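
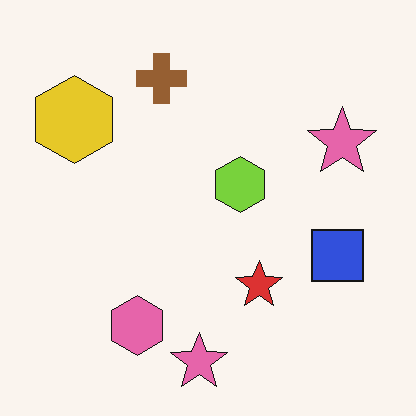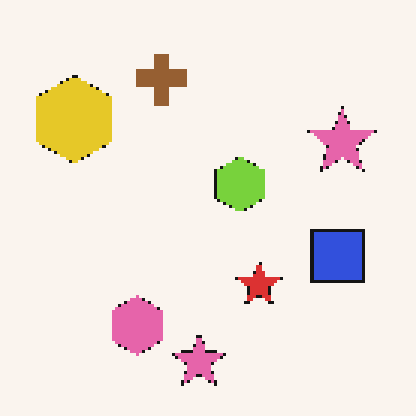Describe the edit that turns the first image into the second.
Mildly pixelated.

Shapes are reduced to large square blocks; fine edges and outlines are lost — a downscale-then-upscale (mosaic) effect.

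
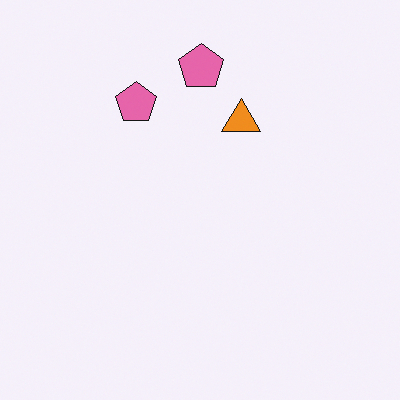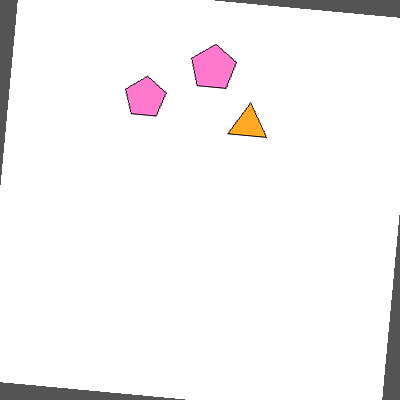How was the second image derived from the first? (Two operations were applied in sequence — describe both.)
The image was rotated clockwise by a small amount, then slightly brightened.

Every shape is tilted by the same angle and the image corners show triangular fill wedges — a whole-image rotation by a non-right angle. Every pixel — background and shapes alike — is uniformly brightened.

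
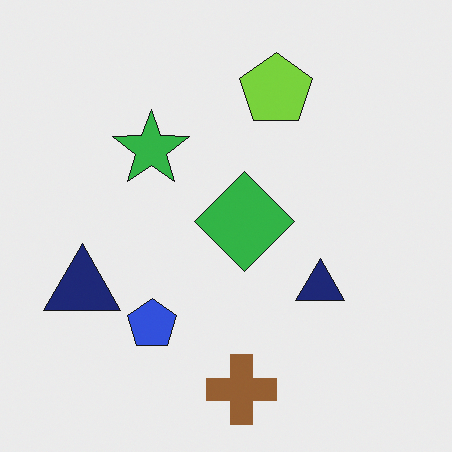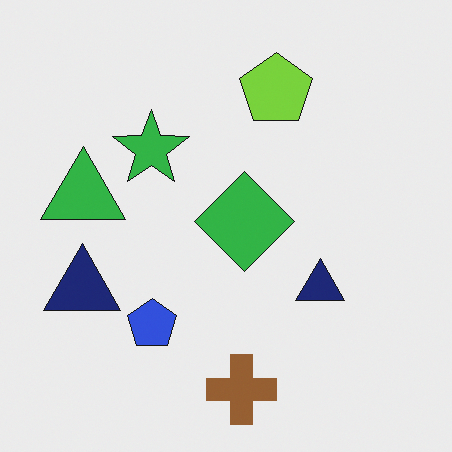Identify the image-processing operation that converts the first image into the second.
Overlaid with an additional green triangle.

A green triangle appears in the second image that is absent from the first.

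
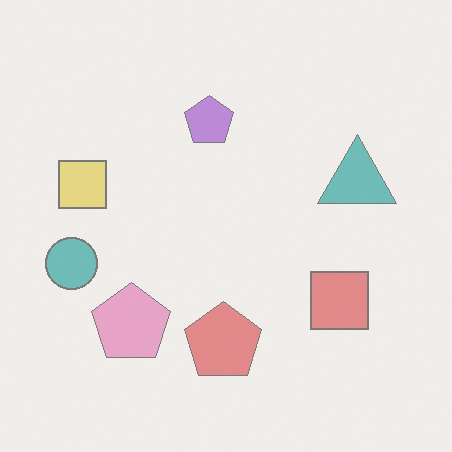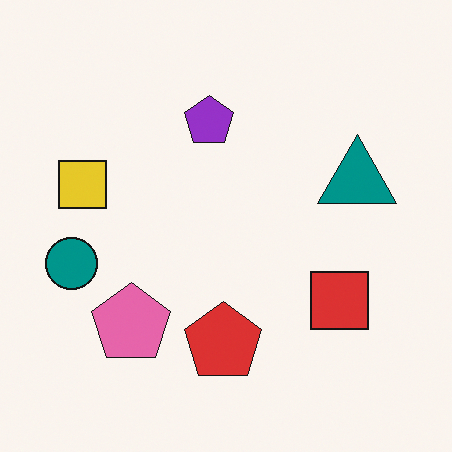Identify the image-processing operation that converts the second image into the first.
This is the original image given much lower contrast.

Tones are pushed toward mid-grey across the whole image — a global contrast change.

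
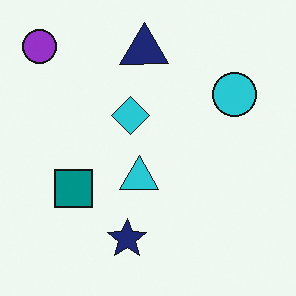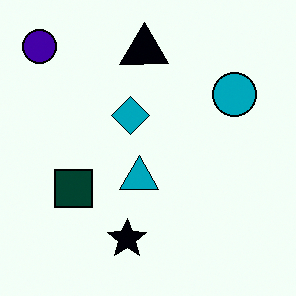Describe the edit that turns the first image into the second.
This is the original image boosted in contrast.

Tones are pushed away from mid-grey across the whole image — a global contrast change.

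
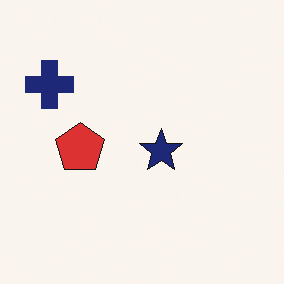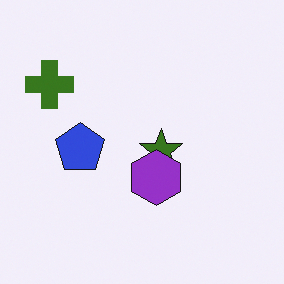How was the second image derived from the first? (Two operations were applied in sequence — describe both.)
It was hue-shifted through roughly half the color wheel, then overlaid with an additional purple hexagon.

Every shape's color has rotated by the same amount around the hue wheel — a uniform hue shift. A purple hexagon appears in the second image that is absent from the first.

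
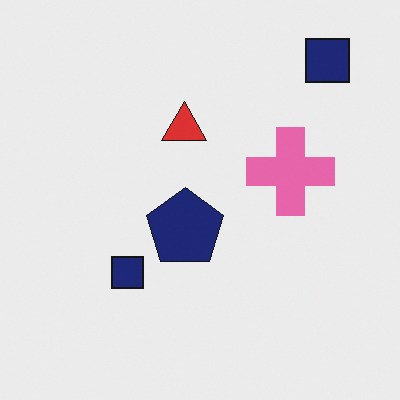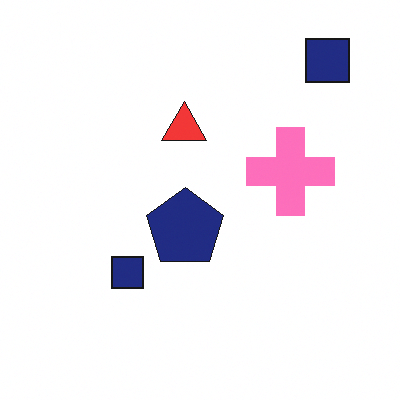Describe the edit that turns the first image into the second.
This is the original image slightly brightened.

Every pixel — background and shapes alike — is uniformly brightened.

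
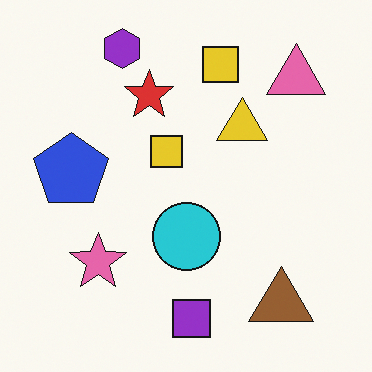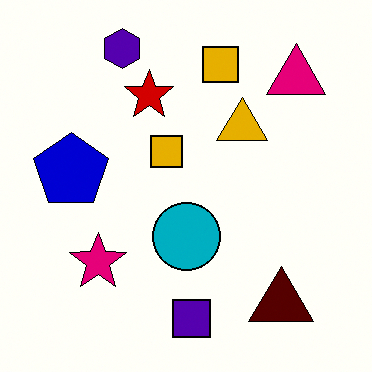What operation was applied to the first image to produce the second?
This is the original image given much higher contrast.

Tones are pushed away from mid-grey across the whole image — a global contrast change.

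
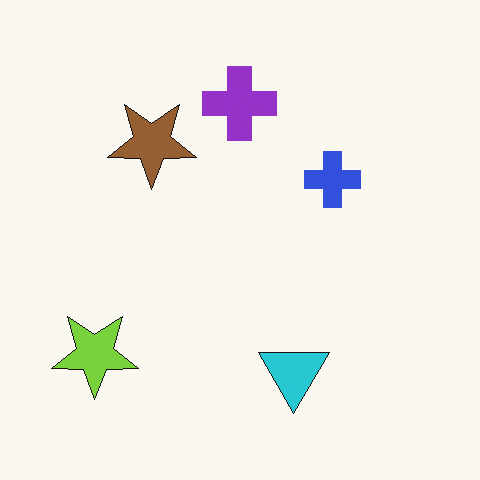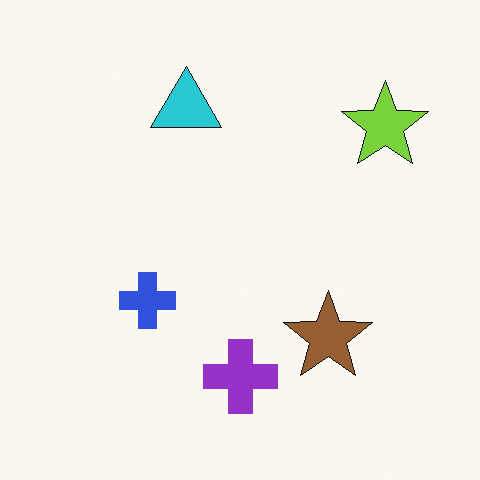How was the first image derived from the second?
This is the original image rotated 180°.

The lime star sits in the top-right of the second image and the bottom-left of the first — consistent with a whole-image 180° rotation.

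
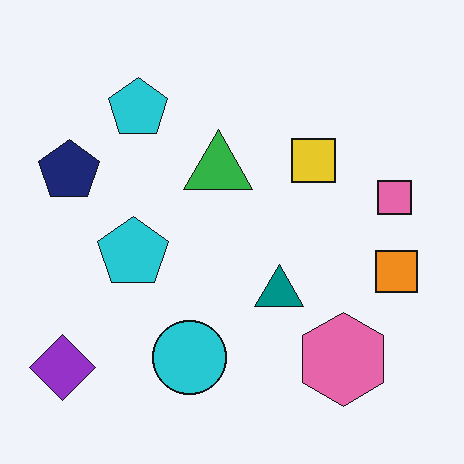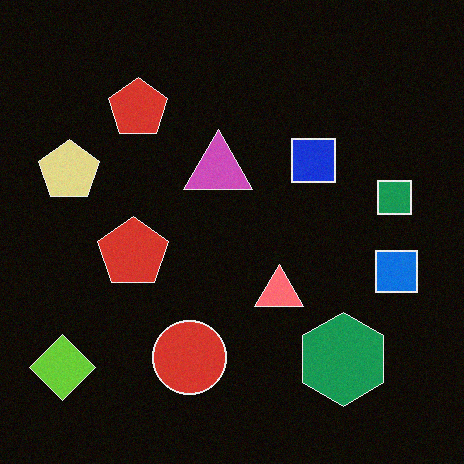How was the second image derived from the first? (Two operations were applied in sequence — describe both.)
The second image is the first color-inverted (negative), then degraded with a light layer of grain.

The light background has become dark and every shape's color is its complement — a photographic negative. Random speckle covers the whole image, including the flat background.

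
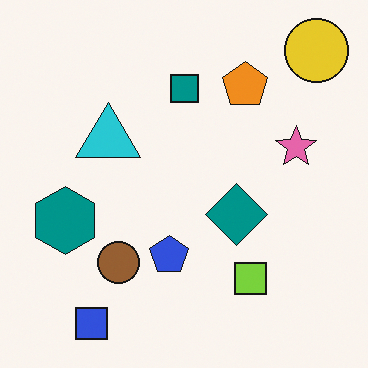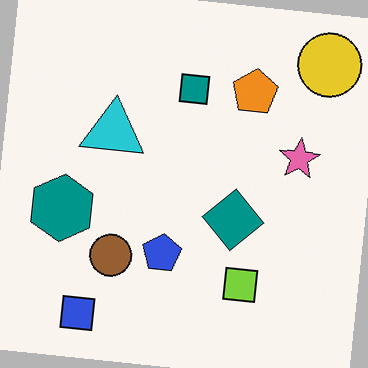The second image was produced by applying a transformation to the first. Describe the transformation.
It was rotated clockwise by a slight angle.

Every shape is tilted by the same angle and the image corners show triangular fill wedges — a whole-image rotation by a non-right angle.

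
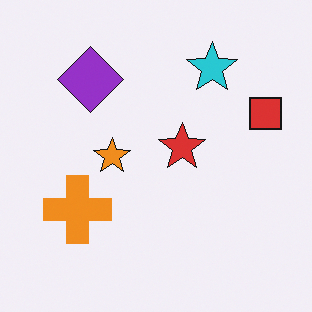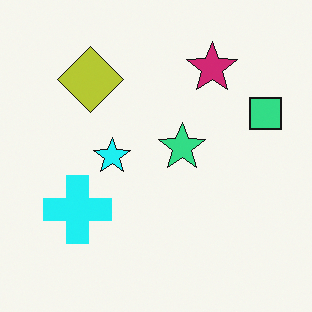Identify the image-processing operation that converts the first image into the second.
The transformation is: hue-shifted by a moderate amount.

Every shape's color has rotated by the same amount around the hue wheel — a uniform hue shift.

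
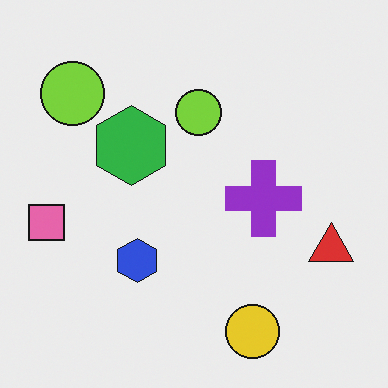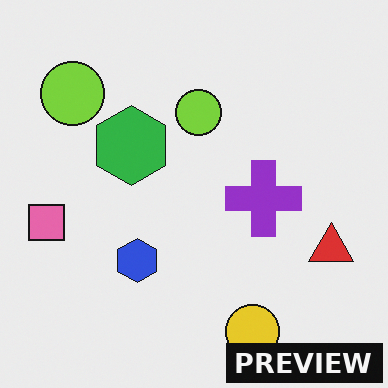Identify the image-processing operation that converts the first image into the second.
It was watermarked with the text "PREVIEW" in the lower-right corner.

A dark label reading "PREVIEW" appears in the lower-right corner.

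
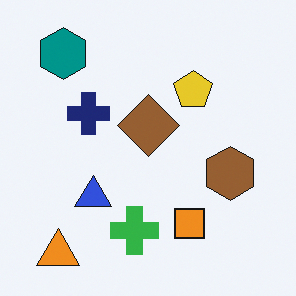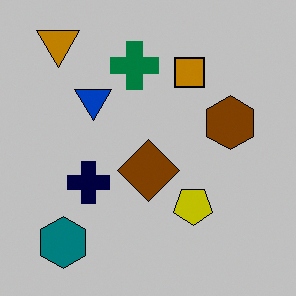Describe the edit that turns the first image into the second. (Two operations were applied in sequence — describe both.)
It was flipped vertically (top ↔ bottom), then aggressively posterized.

The orange triangle is in the bottom-left of the first image and the top-left of the second — shapes on opposite sides of the horizontal midline have swapped in a mirror flip. Each flat color has snapped to a coarser quantized level — most visibly, the near-white background has dropped to a flat grey.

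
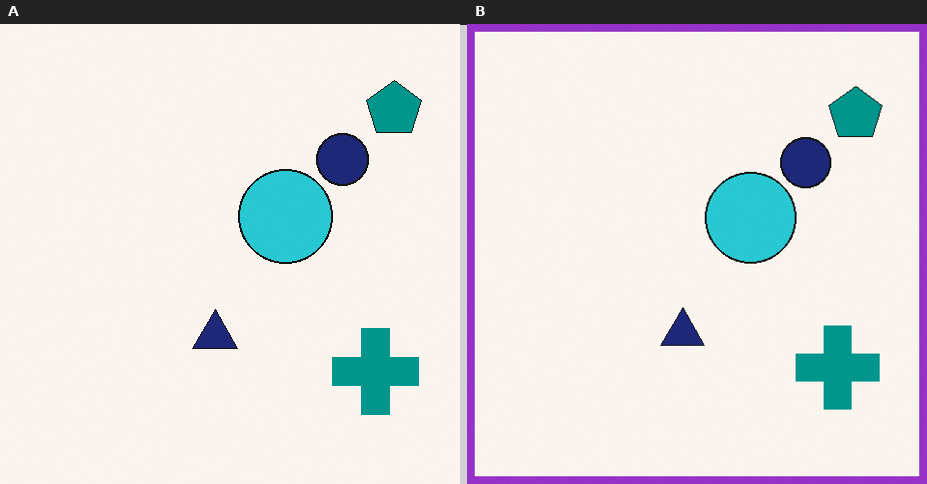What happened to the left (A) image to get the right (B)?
This is the original image framed with a purple border.

A solid purple frame runs around the edge of the right (B) image, with the content slightly shrunk inside it.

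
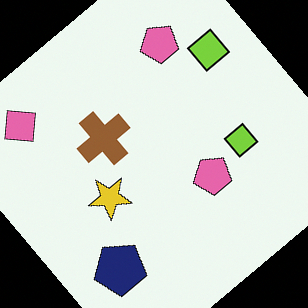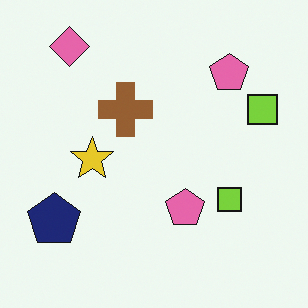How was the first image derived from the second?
This is the original image rotated counter-clockwise by a large amount — several tens of degrees.

Every shape is tilted by the same angle and the image corners show triangular fill wedges — a whole-image rotation by a non-right angle.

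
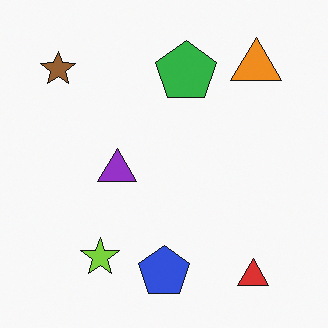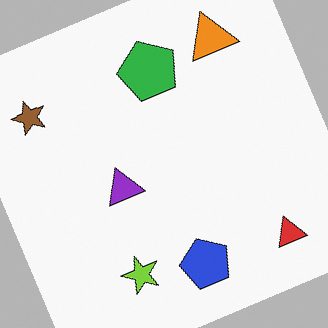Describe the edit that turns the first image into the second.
This is the original image rotated counter-clockwise by a moderate amount.

Every shape is tilted by the same angle and the image corners show triangular fill wedges — a whole-image rotation by a non-right angle.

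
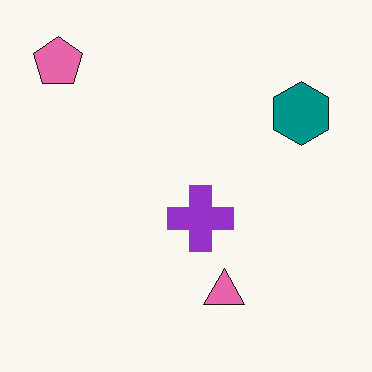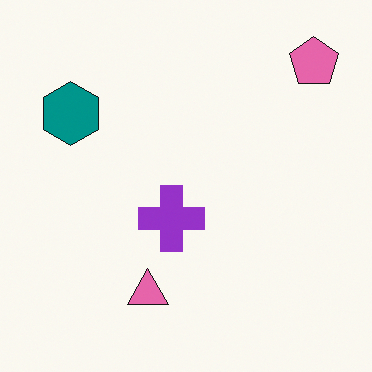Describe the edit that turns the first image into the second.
The transformation is: flipped horizontally (left ↔ right).

The pink pentagon is in the top-left of the first image and the top-right of the second — shapes on opposite sides of the vertical midline have swapped in a mirror flip.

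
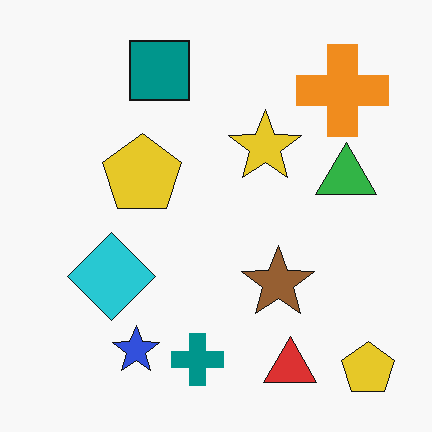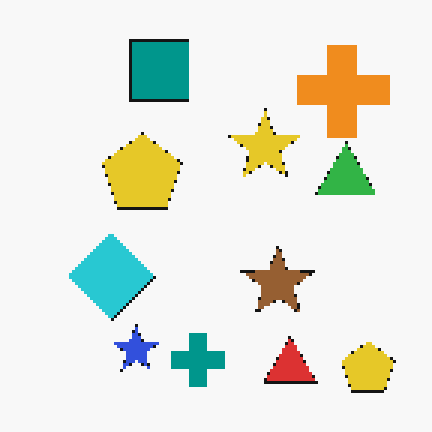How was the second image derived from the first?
The second image is the first lightly pixelated (a mild mosaic effect).

Shapes are reduced to large square blocks; fine edges and outlines are lost — a downscale-then-upscale (mosaic) effect.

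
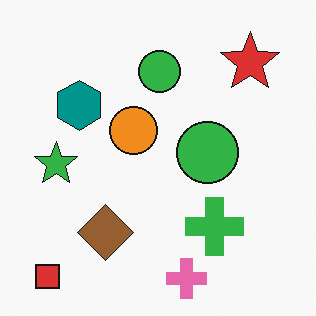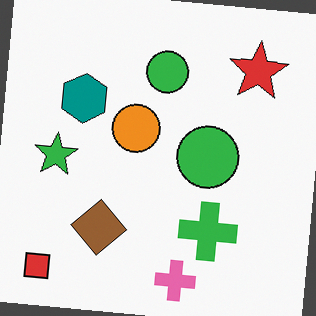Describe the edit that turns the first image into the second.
The transformation is: rotated clockwise by a slight angle.

Every shape is tilted by the same angle and the image corners show triangular fill wedges — a whole-image rotation by a non-right angle.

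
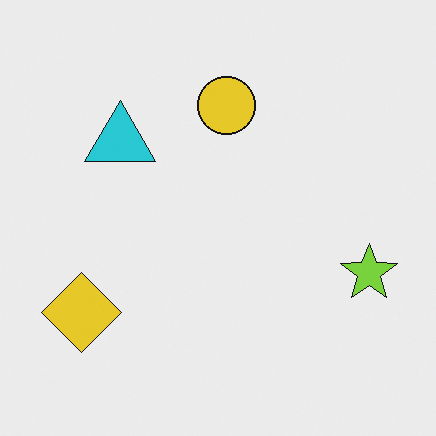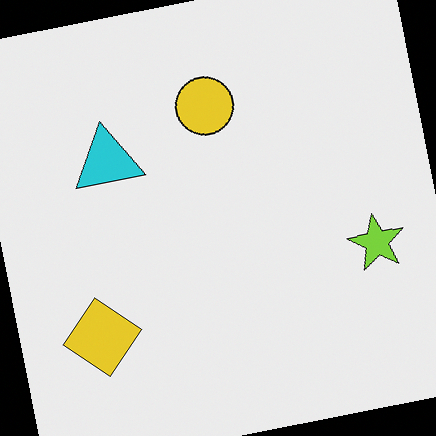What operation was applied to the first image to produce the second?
The second image is the first rotated counter-clockwise by a few degrees.

Every shape is tilted by the same angle and the image corners show triangular fill wedges — a whole-image rotation by a non-right angle.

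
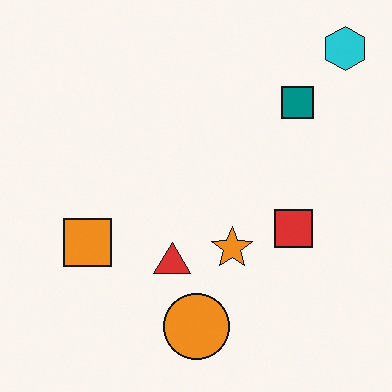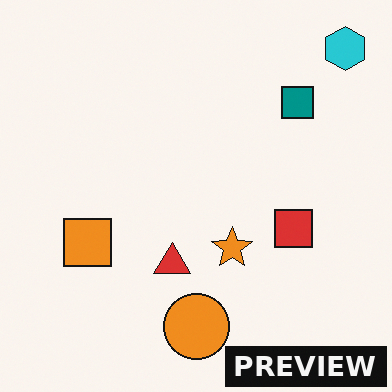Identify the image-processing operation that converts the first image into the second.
Watermarked with the text "PREVIEW" in the lower-right corner.

A dark label reading "PREVIEW" appears in the lower-right corner.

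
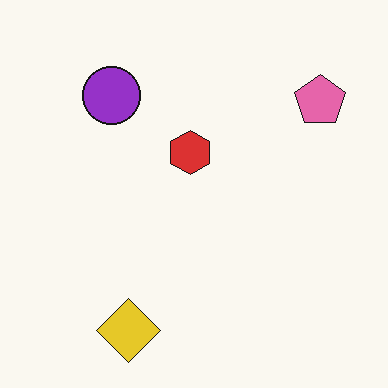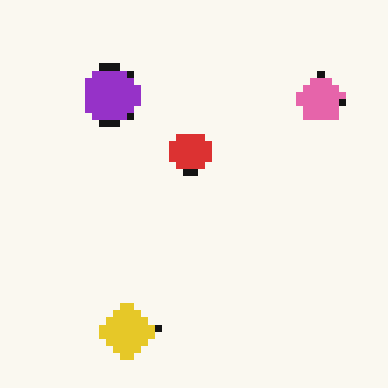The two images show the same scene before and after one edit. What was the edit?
It was moderately pixelated.

Shapes are reduced to large square blocks; fine edges and outlines are lost — a downscale-then-upscale (mosaic) effect.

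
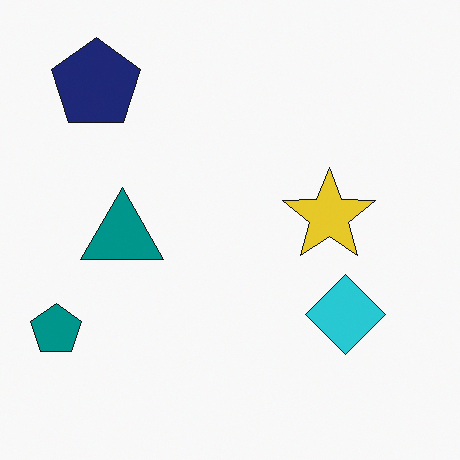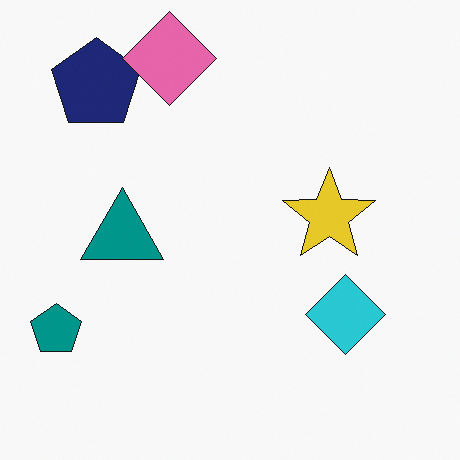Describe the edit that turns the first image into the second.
This is the original image overlaid with an additional pink diamond.

A pink diamond appears in the second image that is absent from the first.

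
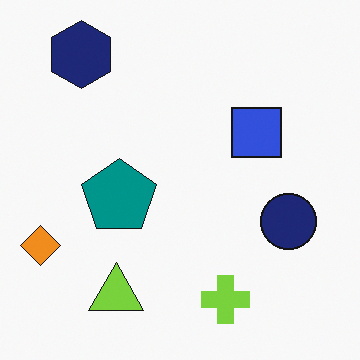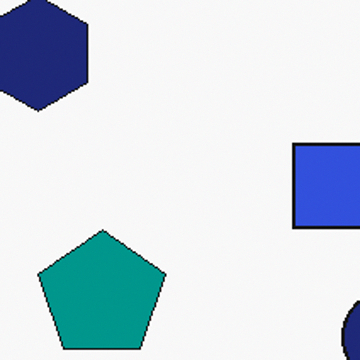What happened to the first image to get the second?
The transformation is: cropped to a noticeably smaller region and rescaled.

The visible shapes are larger and the field of view is narrower; shapes near the original edges may be partly or wholly outside the frame — a crop-and-rescale.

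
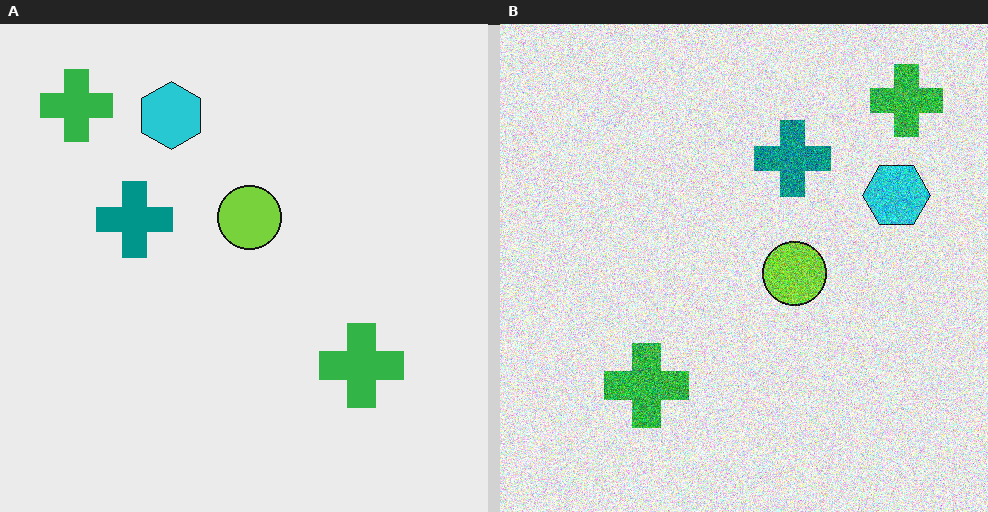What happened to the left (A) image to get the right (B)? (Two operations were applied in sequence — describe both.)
The transformation is: degraded with heavy additive noise, then rotated 90° clockwise.

Random speckle covers the whole image, including the flat background. The cyan hexagon sits in the top of the left (A) image and the right of the right (B) — consistent with a whole-image 90° clockwise rotation.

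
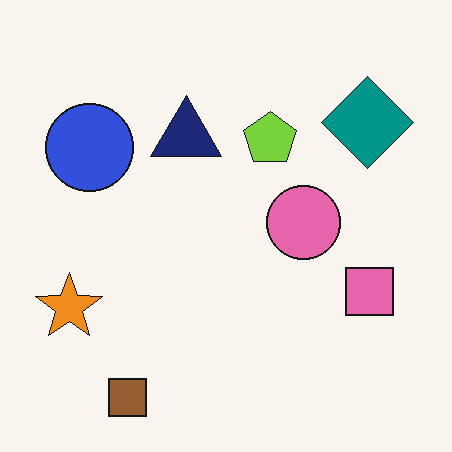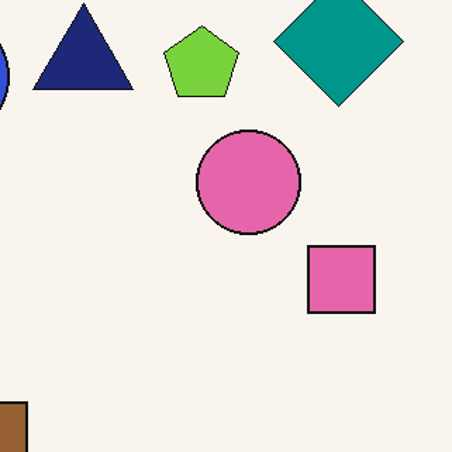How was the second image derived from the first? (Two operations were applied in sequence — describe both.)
The second image is the first cropped slightly and scaled back up, then JPEG-compressed with visible artifacts.

The visible shapes are larger and the field of view is narrower; shapes near the original edges may be partly or wholly outside the frame — a crop-and-rescale. Blocky 8×8 compression artifacts appear around shape edges and the flat background shows ringing — characteristic JPEG degradation.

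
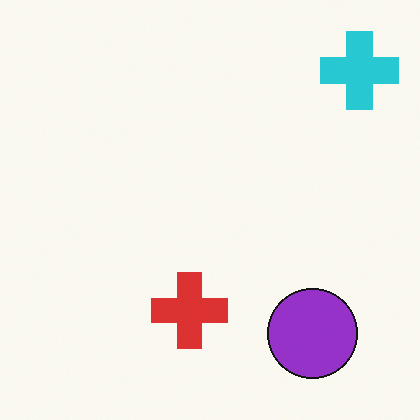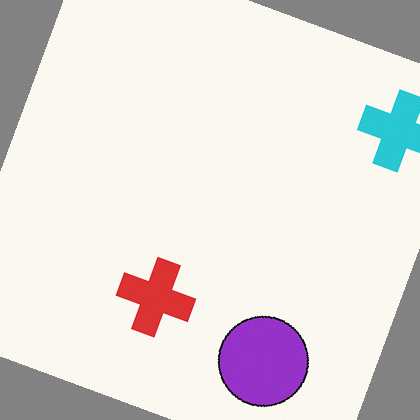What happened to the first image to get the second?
Rotated clockwise by a moderate amount.

Every shape is tilted by the same angle and the image corners show triangular fill wedges — a whole-image rotation by a non-right angle.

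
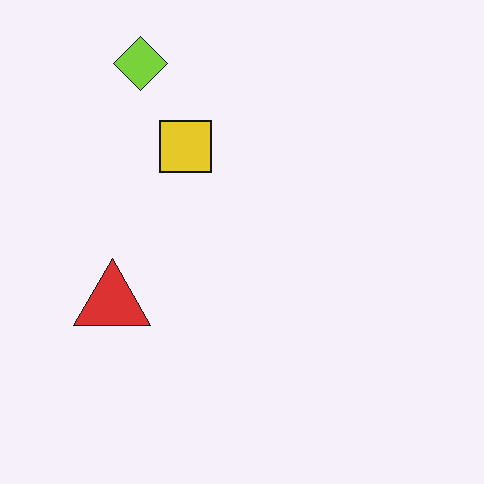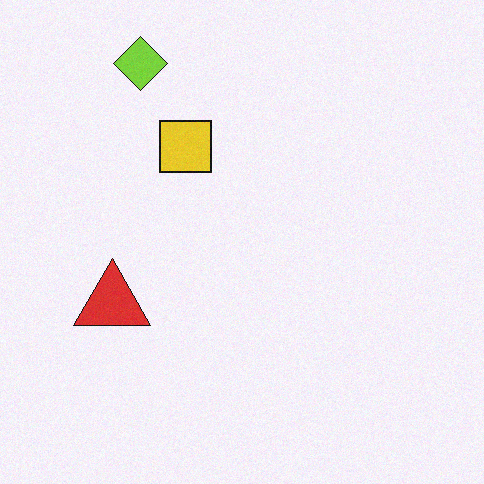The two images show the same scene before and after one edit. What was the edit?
This is the original image degraded with a light layer of grain.

Random speckle covers the whole image, including the flat background.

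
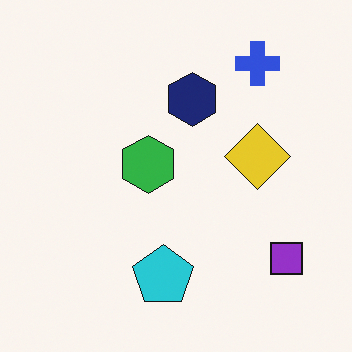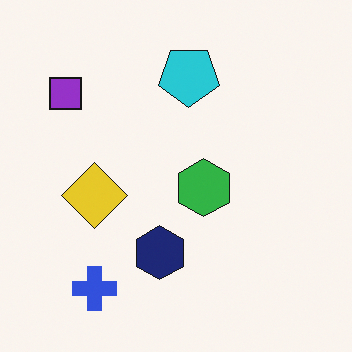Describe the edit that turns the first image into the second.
The second image is the first rotated 180°.

The blue cross sits in the top-right of the first image and the bottom-left of the second — consistent with a whole-image 180° rotation.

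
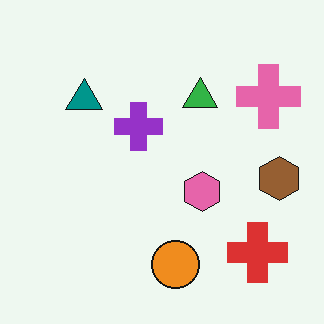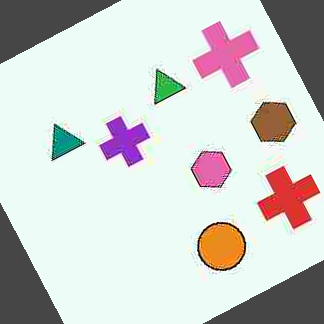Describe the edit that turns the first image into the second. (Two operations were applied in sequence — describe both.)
The second image is the first heavily JPEG-compressed with obvious blocking artifacts, then rotated counter-clockwise by a clearly visible amount.

Blocky 8×8 compression artifacts appear around shape edges and the flat background shows ringing — characteristic JPEG degradation. Every shape is tilted by the same angle and the image corners show triangular fill wedges — a whole-image rotation by a non-right angle.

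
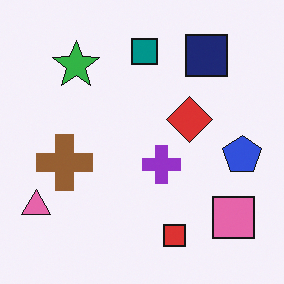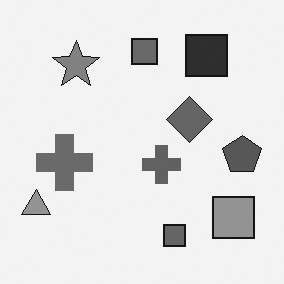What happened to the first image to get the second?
This is the original image converted to grayscale.

All color is removed — every shape is now a shade of grey.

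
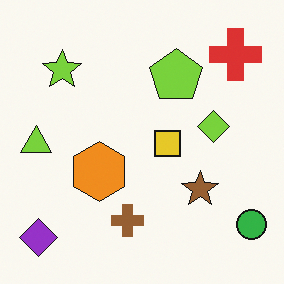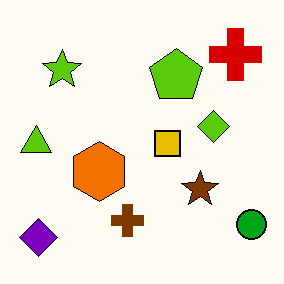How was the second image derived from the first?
This is the original image given slightly increased contrast.

Tones are pushed away from mid-grey across the whole image — a global contrast change.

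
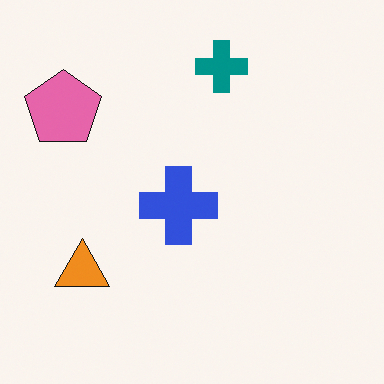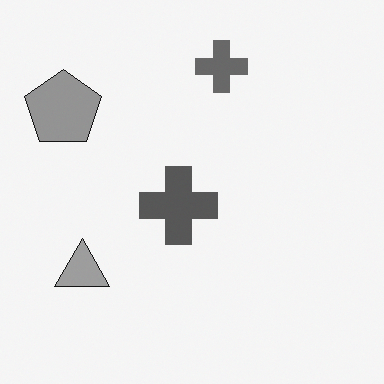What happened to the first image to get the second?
Converted to grayscale.

All color is removed — every shape is now a shade of grey.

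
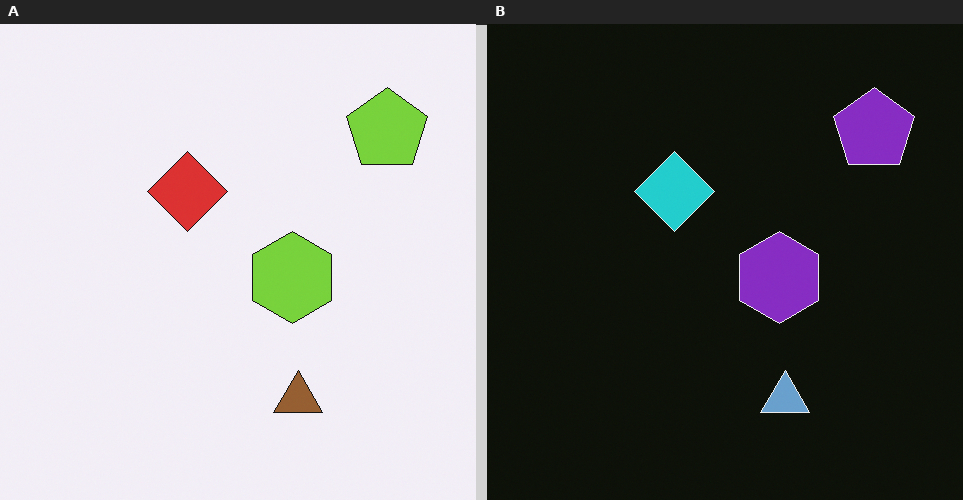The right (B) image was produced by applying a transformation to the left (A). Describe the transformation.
The image was color-inverted (negative).

The light background has become dark and every shape's color is its complement — a photographic negative.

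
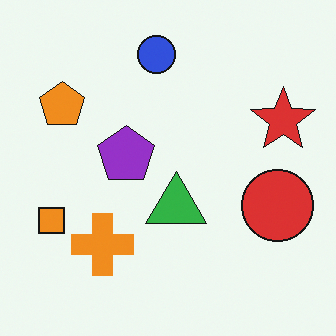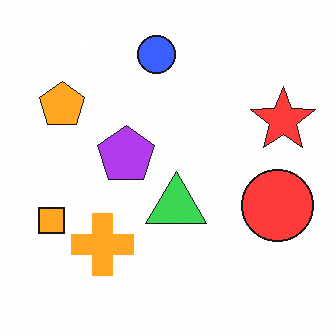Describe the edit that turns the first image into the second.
The second image is the first slightly brightened.

Every pixel — background and shapes alike — is uniformly brightened.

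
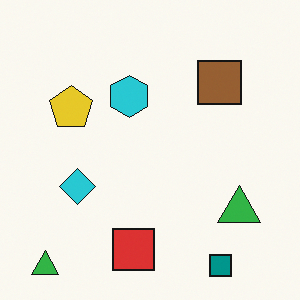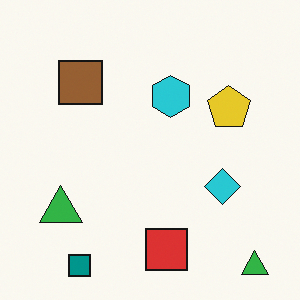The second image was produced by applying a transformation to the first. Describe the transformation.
The transformation is: flipped horizontally (left ↔ right).

The yellow pentagon is in the left of the first image and the right of the second — shapes on opposite sides of the vertical midline have swapped in a mirror flip.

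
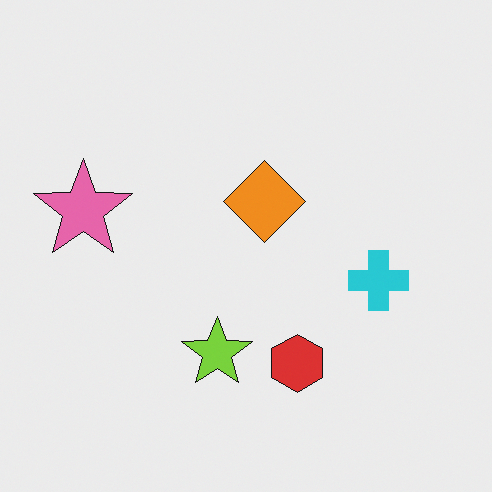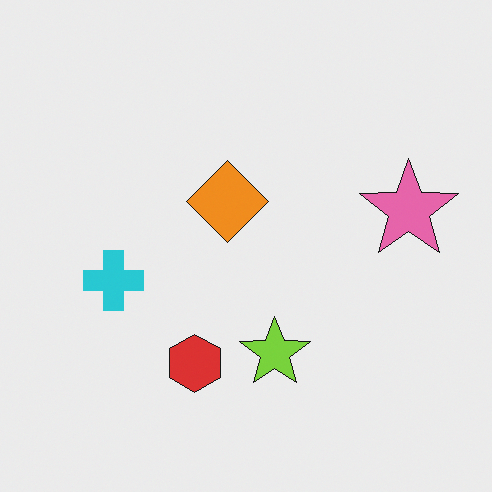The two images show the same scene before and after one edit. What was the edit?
The transformation is: flipped horizontally (left ↔ right).

The pink star is in the left of the first image and the right of the second — shapes on opposite sides of the vertical midline have swapped in a mirror flip.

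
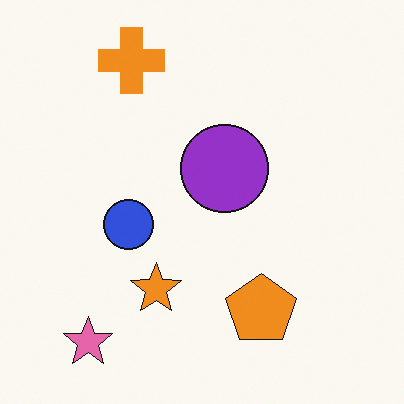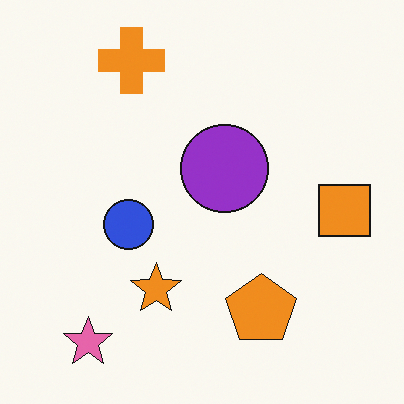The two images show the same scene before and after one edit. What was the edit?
The image was overlaid with an additional orange square.

An orange square appears in the second image that is absent from the first.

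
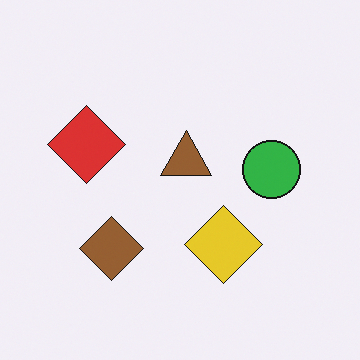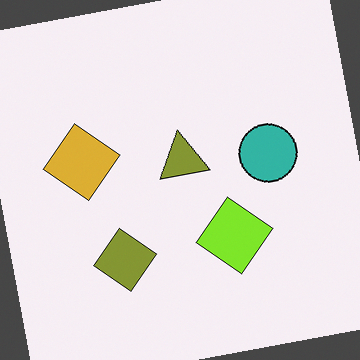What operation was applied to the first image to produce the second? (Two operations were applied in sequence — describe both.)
This is the original image hue-shifted by a small amount, then rotated counter-clockwise by a small amount.

Every shape's color has rotated by the same amount around the hue wheel — a uniform hue shift. Every shape is tilted by the same angle and the image corners show triangular fill wedges — a whole-image rotation by a non-right angle.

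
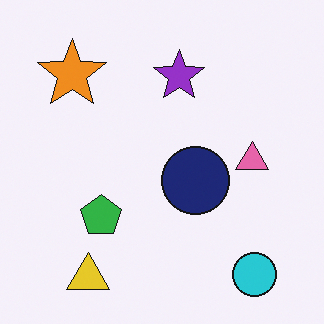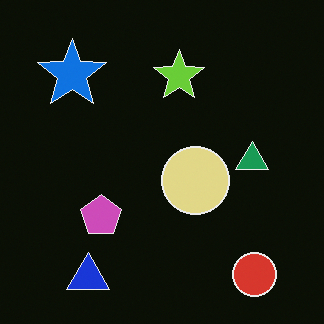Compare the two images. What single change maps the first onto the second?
The image was color-inverted (negative).

The light background has become dark and every shape's color is its complement — a photographic negative.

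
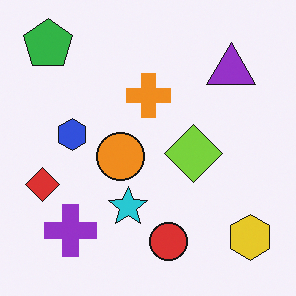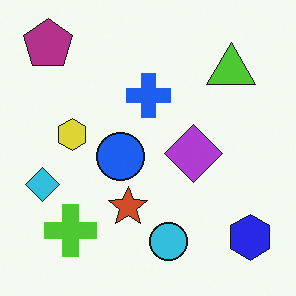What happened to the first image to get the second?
Hue-shifted by a large amount.

Every shape's color has rotated by the same amount around the hue wheel — a uniform hue shift.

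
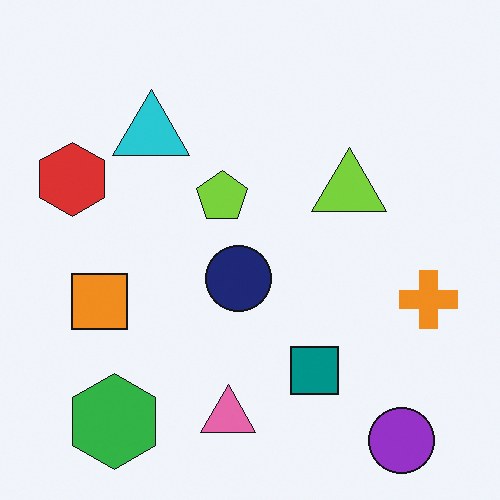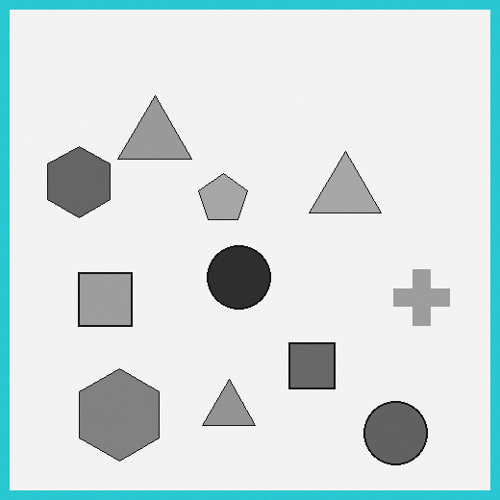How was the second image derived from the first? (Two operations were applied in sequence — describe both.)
This is the original image converted to grayscale, then framed with a cyan border.

All color is removed — every shape is now a shade of grey. A solid cyan frame runs around the edge of the second image, with the content slightly shrunk inside it.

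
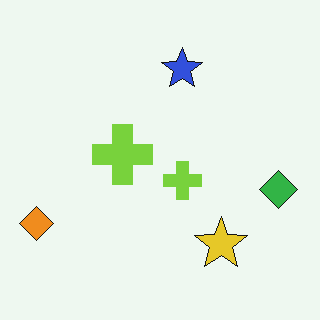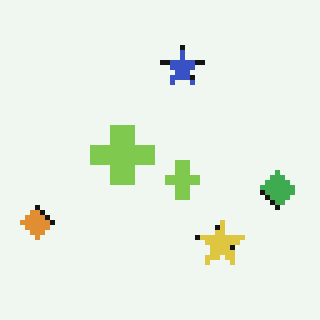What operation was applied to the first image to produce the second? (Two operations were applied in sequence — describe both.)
This is the original image slightly desaturated, then mildly pixelated.

All colors are more muted and greyish — a global saturation change. Shapes are reduced to large square blocks; fine edges and outlines are lost — a downscale-then-upscale (mosaic) effect.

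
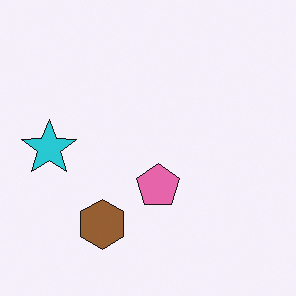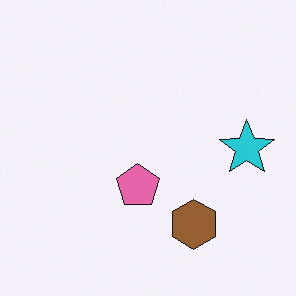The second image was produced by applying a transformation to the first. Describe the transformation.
The transformation is: flipped horizontally (left ↔ right).

The cyan star is in the left of the first image and the right of the second — shapes on opposite sides of the vertical midline have swapped in a mirror flip.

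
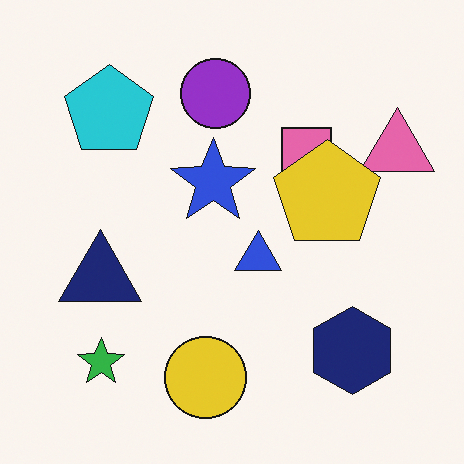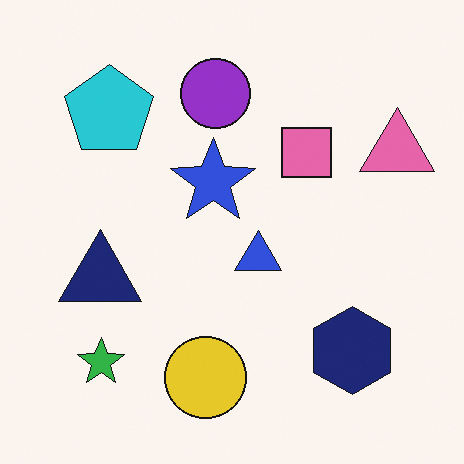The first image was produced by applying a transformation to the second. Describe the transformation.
The transformation is: overlaid with an additional yellow pentagon.

A yellow pentagon appears in the first image that is absent from the second.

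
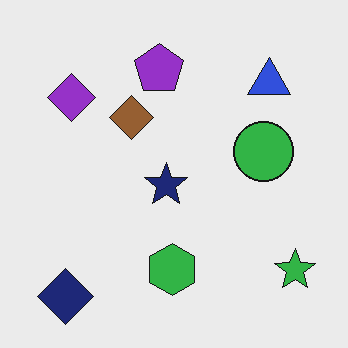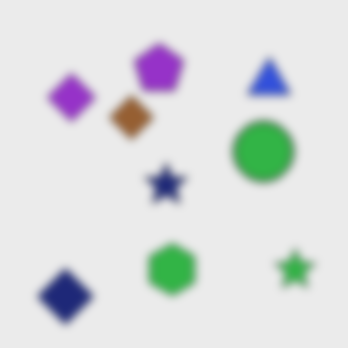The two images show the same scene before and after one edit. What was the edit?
The second image is the first noticeably gaussian-blurred.

Shape edges and outlines are uniformly softened across the whole image.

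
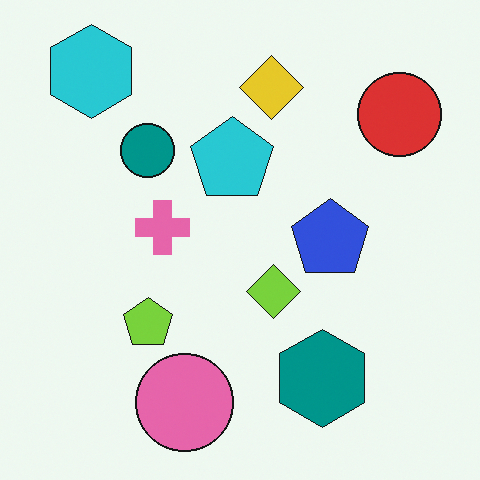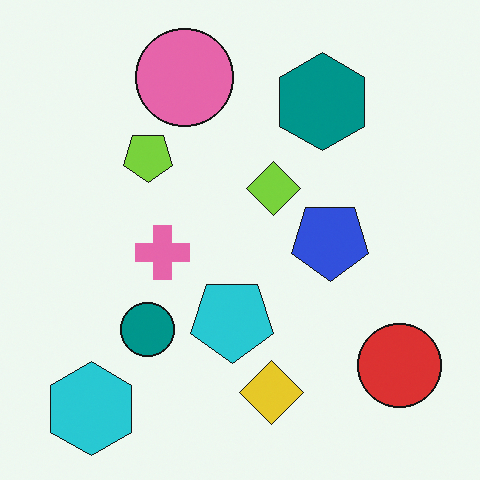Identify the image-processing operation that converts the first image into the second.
This is the original image flipped vertically (top ↔ bottom).

The cyan hexagon is in the top-left of the first image and the bottom-left of the second — shapes on opposite sides of the horizontal midline have swapped in a mirror flip.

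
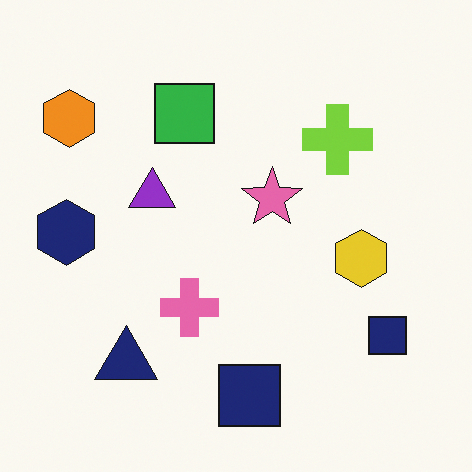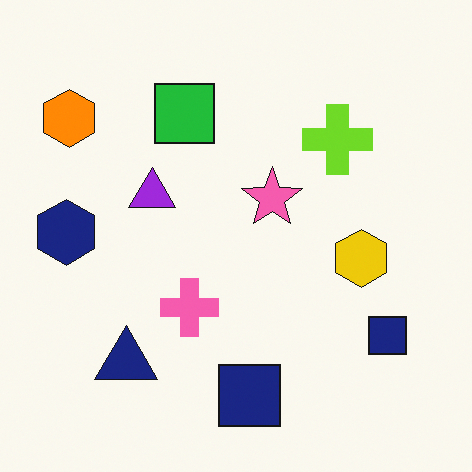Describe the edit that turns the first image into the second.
This is the original image slightly oversaturated.

All colors are more vivid — a global saturation change.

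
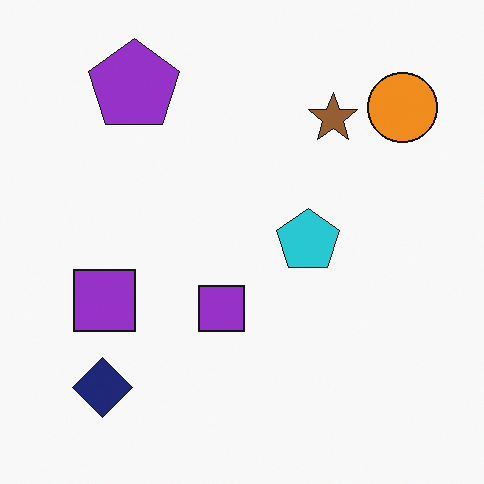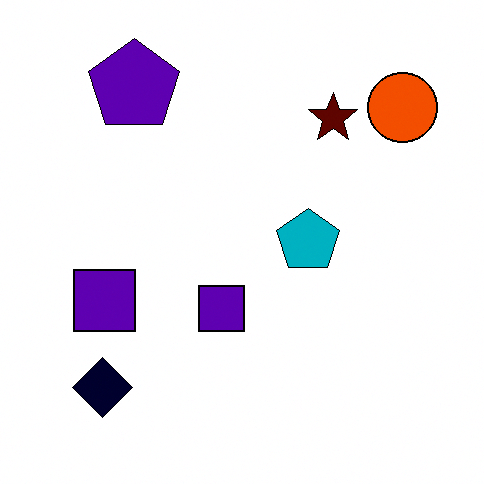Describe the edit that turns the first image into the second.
The transformation is: given much higher contrast.

Tones are pushed away from mid-grey across the whole image — a global contrast change.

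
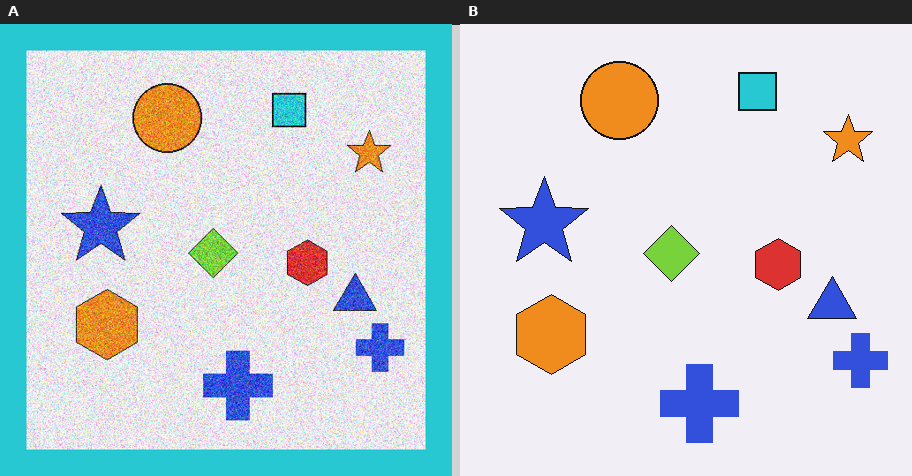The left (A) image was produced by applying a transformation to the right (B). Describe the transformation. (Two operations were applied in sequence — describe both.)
The left (A) image is the right (B) degraded with a thick layer of grain, then framed with a cyan border.

Random speckle covers the whole image, including the flat background. A solid cyan frame runs around the edge of the left (A) image, with the content slightly shrunk inside it.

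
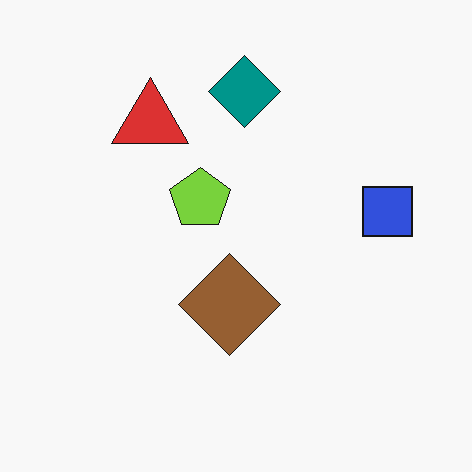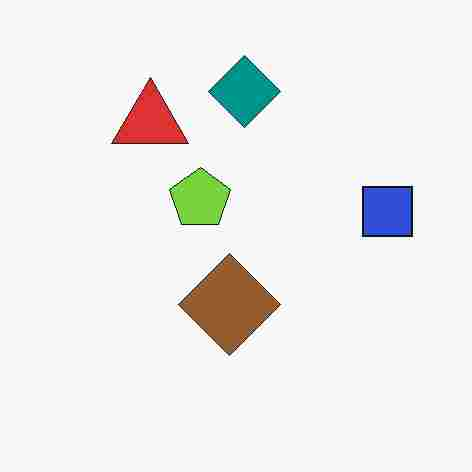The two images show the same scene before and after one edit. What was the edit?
This is the original image degraded with heavy JPEG compression.

Blocky 8×8 compression artifacts appear around shape edges and the flat background shows ringing — characteristic JPEG degradation.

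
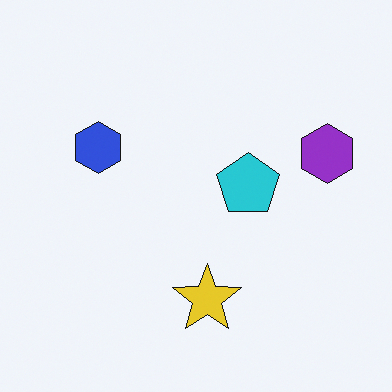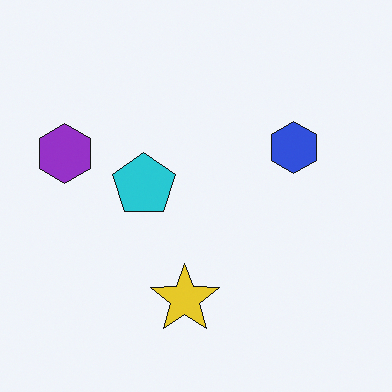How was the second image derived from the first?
Flipped horizontally (left ↔ right).

The purple hexagon is in the right of the first image and the left of the second — shapes on opposite sides of the vertical midline have swapped in a mirror flip.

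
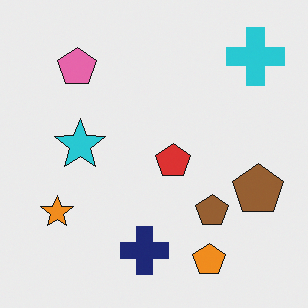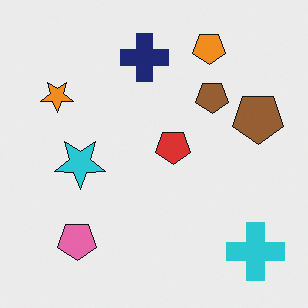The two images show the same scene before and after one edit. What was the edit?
It was flipped vertically (top ↔ bottom).

The orange pentagon is in the bottom-right of the first image and the top-right of the second — shapes on opposite sides of the horizontal midline have swapped in a mirror flip.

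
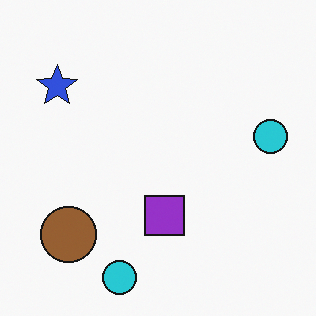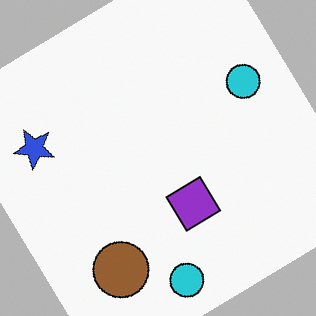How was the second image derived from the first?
Rotated counter-clockwise by a large amount — several tens of degrees.

Every shape is tilted by the same angle and the image corners show triangular fill wedges — a whole-image rotation by a non-right angle.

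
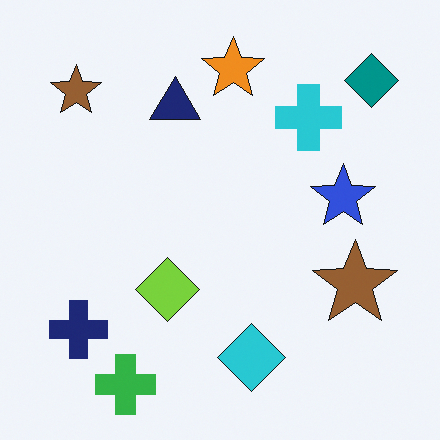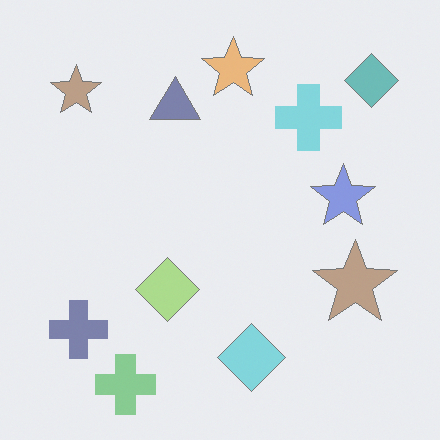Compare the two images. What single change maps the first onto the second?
It was washed out (contrast reduced).

Tones are pushed toward mid-grey across the whole image — a global contrast change.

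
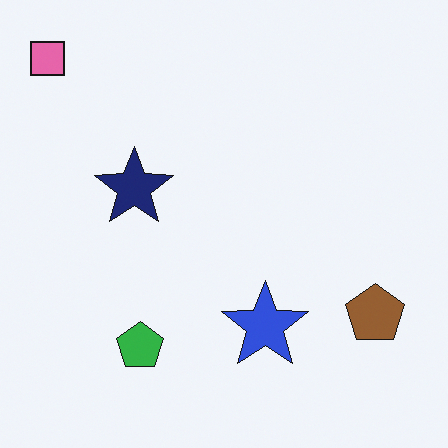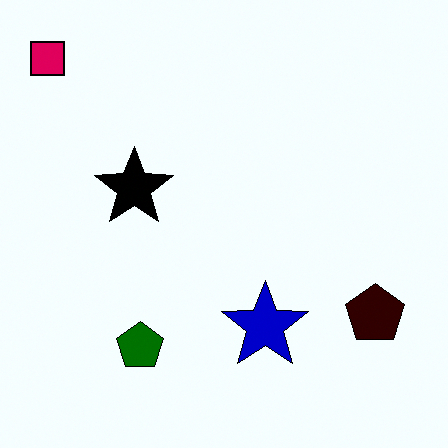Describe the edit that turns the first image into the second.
This is the original image boosted in contrast.

Tones are pushed away from mid-grey across the whole image — a global contrast change.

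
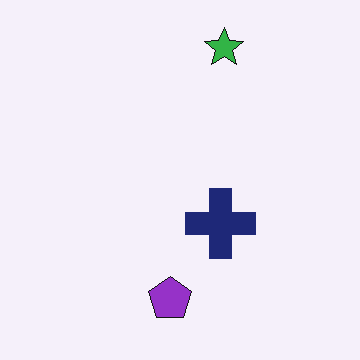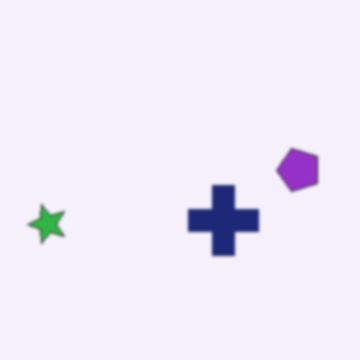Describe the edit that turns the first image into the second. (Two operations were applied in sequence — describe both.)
The second image is the first slightly softened, then transposed (reflected across the top-left ↔ bottom-right diagonal).

Shape edges and outlines are uniformly softened across the whole image. Shapes have swapped their row and column positions — what was in the top-right is now in the bottom-left — a diagonal reflection.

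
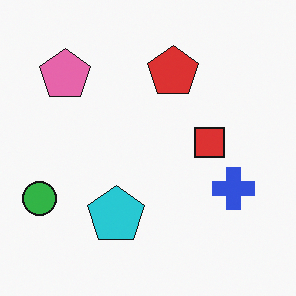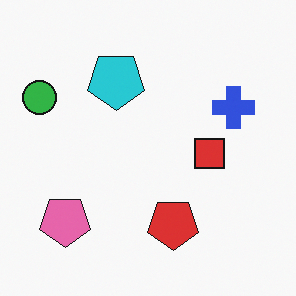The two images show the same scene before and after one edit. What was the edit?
This is the original image flipped vertically (top ↔ bottom).

The red pentagon is in the top of the first image and the bottom of the second — shapes on opposite sides of the horizontal midline have swapped in a mirror flip.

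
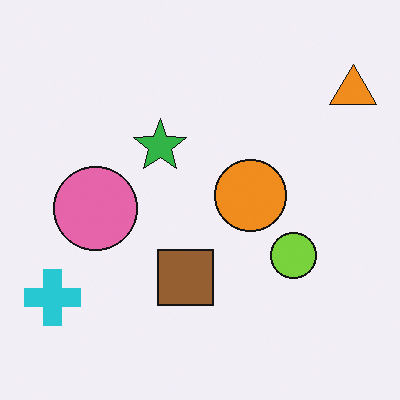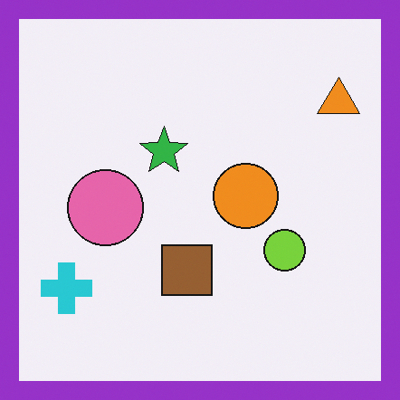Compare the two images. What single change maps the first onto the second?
Framed with a purple border.

A solid purple frame runs around the edge of the second image, with the content slightly shrunk inside it.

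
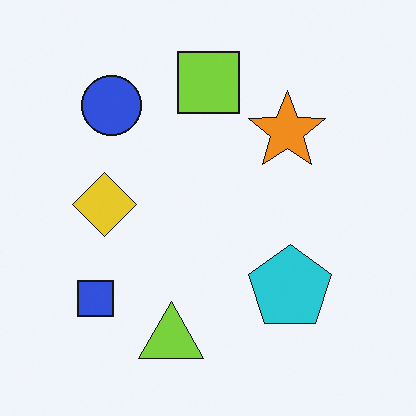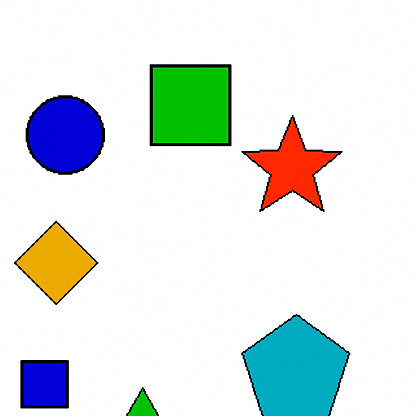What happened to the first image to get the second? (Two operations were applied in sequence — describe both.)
The second image is the first cropped slightly and scaled back up, then boosted in contrast.

The visible shapes are larger and the field of view is narrower; shapes near the original edges may be partly or wholly outside the frame — a crop-and-rescale. Tones are pushed away from mid-grey across the whole image — a global contrast change.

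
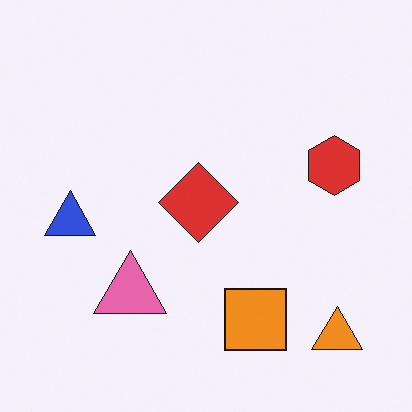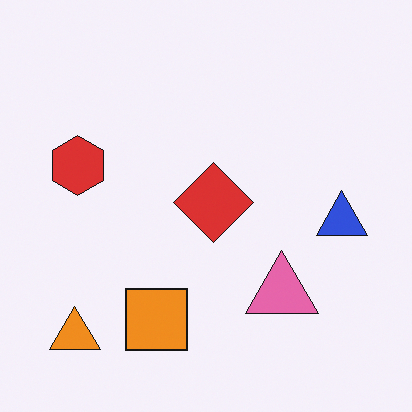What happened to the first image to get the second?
The second image is the first flipped horizontally (left ↔ right).

The blue triangle is in the left of the first image and the right of the second — shapes on opposite sides of the vertical midline have swapped in a mirror flip.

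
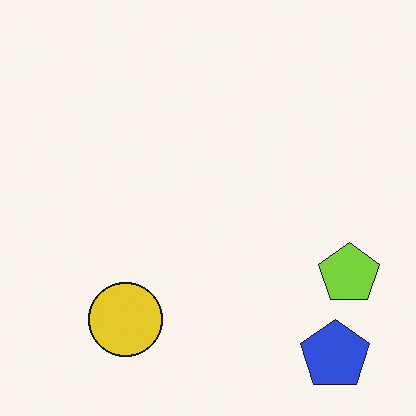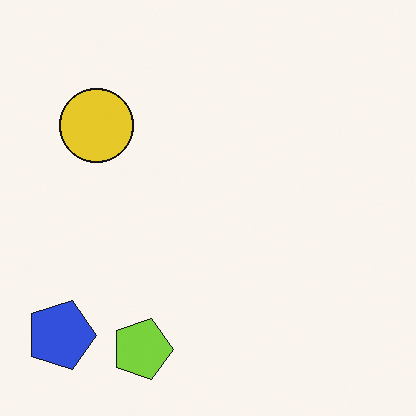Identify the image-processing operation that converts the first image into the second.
The image was rotated 90° clockwise.

The blue pentagon sits in the bottom-right of the first image and the bottom-left of the second — consistent with a whole-image 90° clockwise rotation.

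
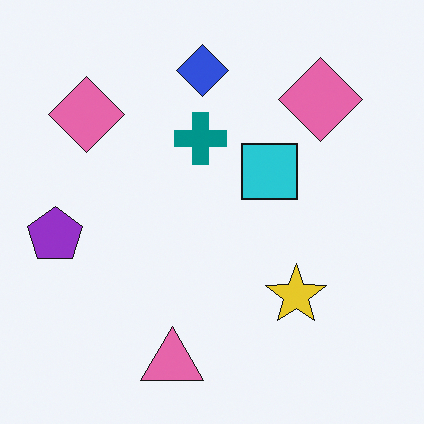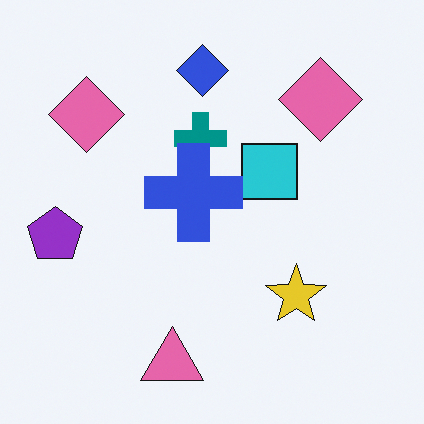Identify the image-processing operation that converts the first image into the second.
The image was overlaid with an additional blue cross.

A blue cross appears in the second image that is absent from the first.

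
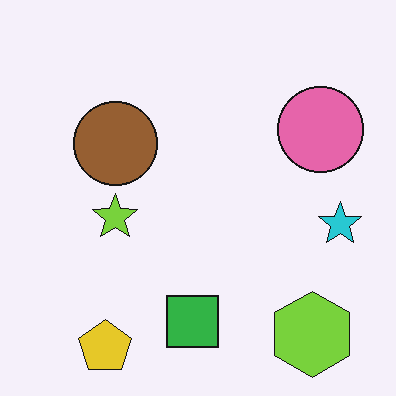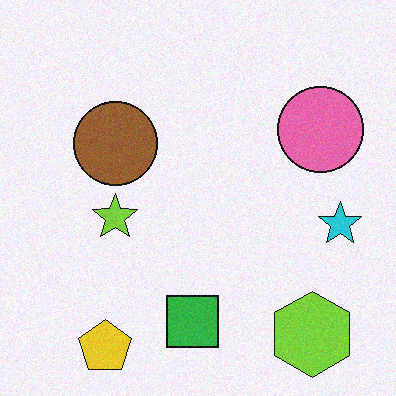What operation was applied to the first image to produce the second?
Degraded with subtle gaussian noise.

Random speckle covers the whole image, including the flat background.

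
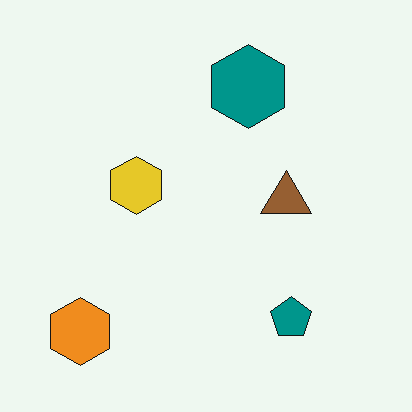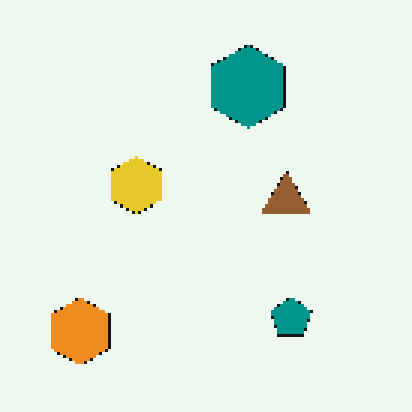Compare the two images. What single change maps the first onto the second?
The image was lightly pixelated (a mild mosaic effect).

Shapes are reduced to large square blocks; fine edges and outlines are lost — a downscale-then-upscale (mosaic) effect.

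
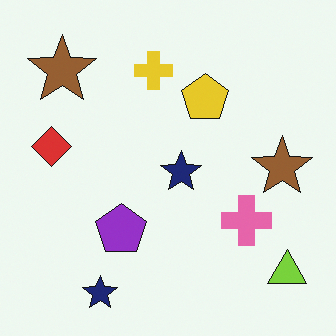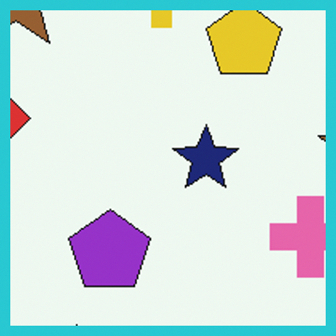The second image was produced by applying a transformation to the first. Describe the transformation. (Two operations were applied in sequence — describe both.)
The image was cropped tightly and scaled back up, then framed with a cyan border.

The visible shapes are larger and the field of view is narrower; shapes near the original edges may be partly or wholly outside the frame — a crop-and-rescale. A solid cyan frame runs around the edge of the second image, with the content slightly shrunk inside it.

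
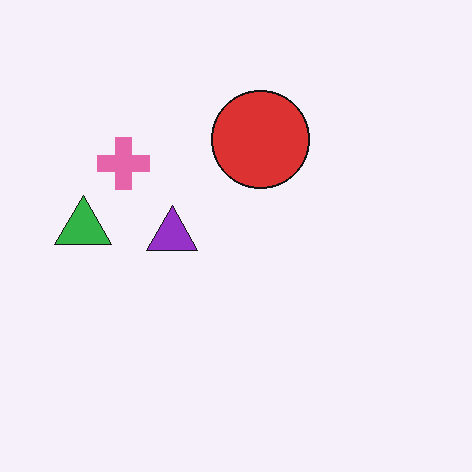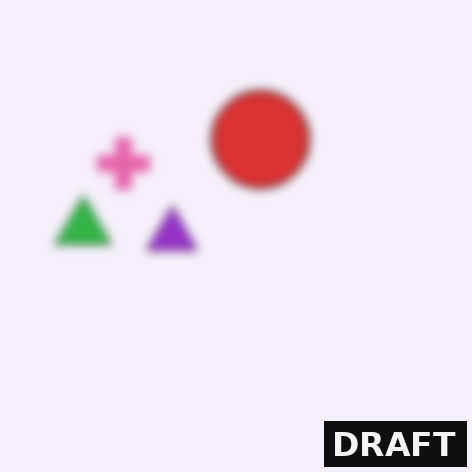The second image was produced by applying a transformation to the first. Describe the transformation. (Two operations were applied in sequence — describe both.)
The second image is the first noticeably gaussian-blurred, then watermarked with the text "DRAFT" in the lower-right corner.

Shape edges and outlines are uniformly softened across the whole image. A dark label reading "DRAFT" appears in the lower-right corner.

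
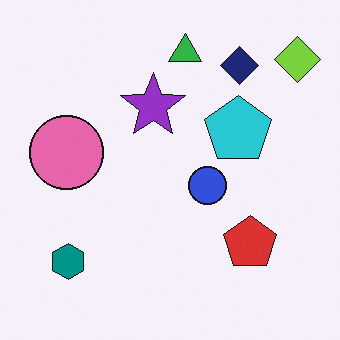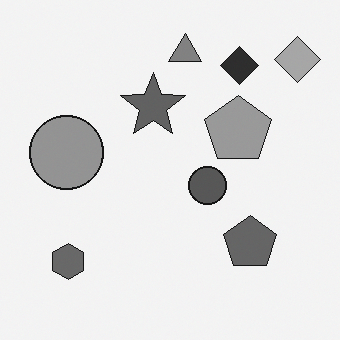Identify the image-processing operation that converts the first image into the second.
It was converted to grayscale.

All color is removed — every shape is now a shade of grey.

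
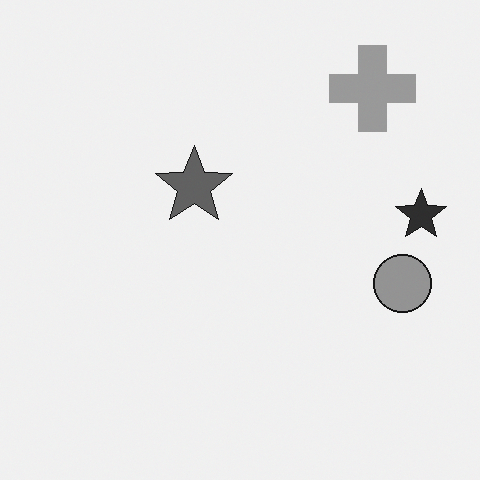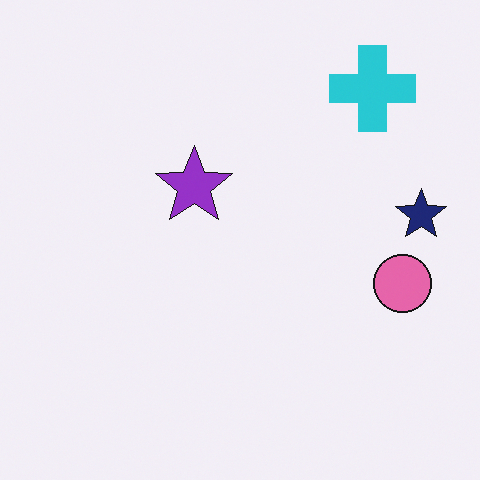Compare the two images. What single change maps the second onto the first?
The first image is the second converted to grayscale.

All color is removed — every shape is now a shade of grey.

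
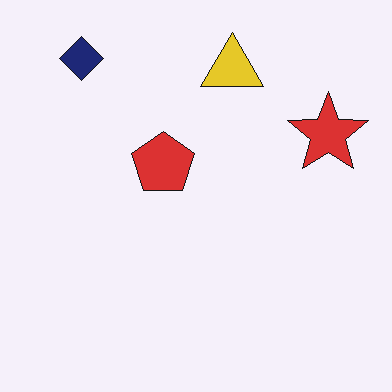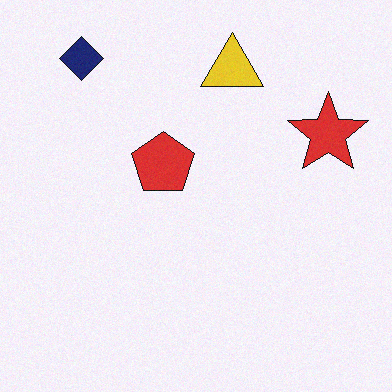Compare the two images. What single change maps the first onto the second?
It was degraded with light additive noise.

Random speckle covers the whole image, including the flat background.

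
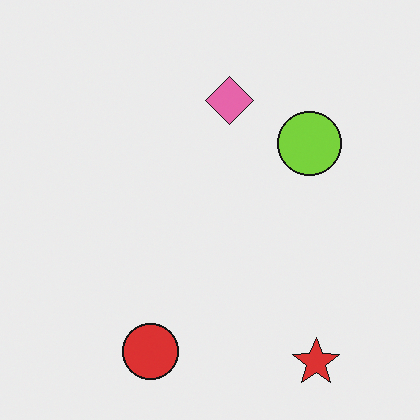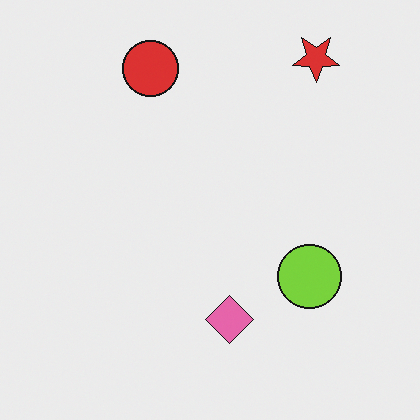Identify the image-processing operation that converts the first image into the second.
The transformation is: flipped vertically (top ↔ bottom).

The red star is in the bottom-right of the first image and the top-right of the second — shapes on opposite sides of the horizontal midline have swapped in a mirror flip.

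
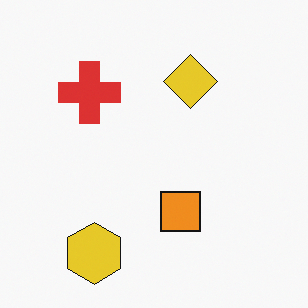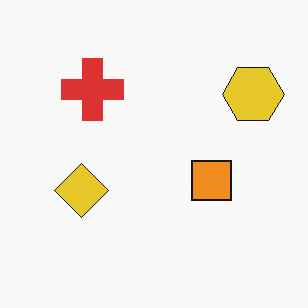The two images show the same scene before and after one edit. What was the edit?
It was transposed (reflected across the top-left ↔ bottom-right diagonal).

Shapes have swapped their row and column positions — what was in the top-right is now in the bottom-left — a diagonal reflection.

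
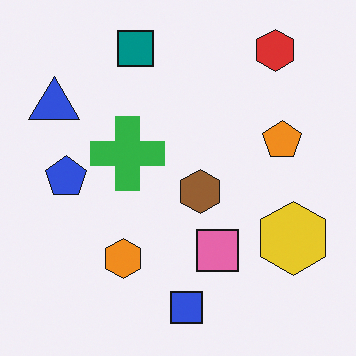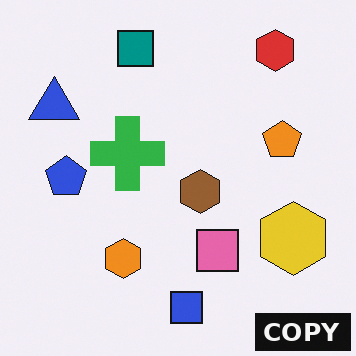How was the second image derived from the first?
The transformation is: watermarked with the text "COPY" in the lower-right corner.

A dark label reading "COPY" appears in the lower-right corner.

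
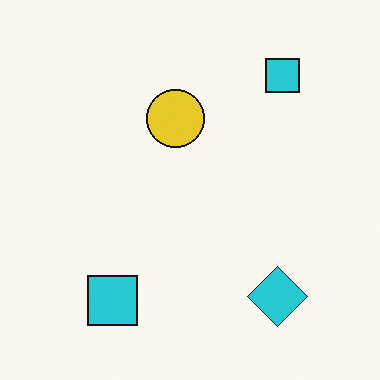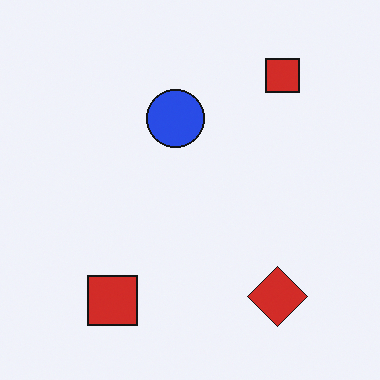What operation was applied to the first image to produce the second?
This is the original image hue-shifted through roughly half the color wheel.

Every shape's color has rotated by the same amount around the hue wheel — a uniform hue shift.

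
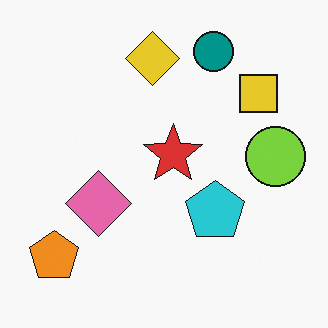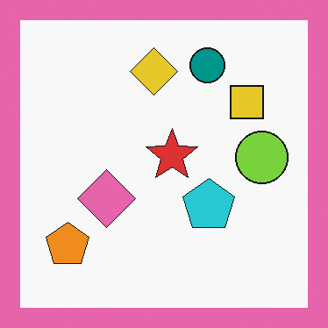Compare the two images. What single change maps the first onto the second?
It was framed with a pink border.

A solid pink frame runs around the edge of the second image, with the content slightly shrunk inside it.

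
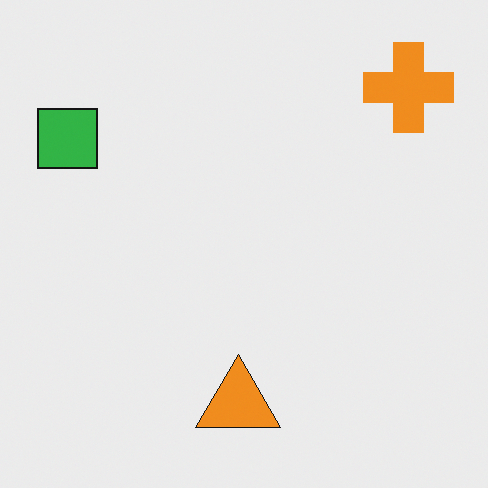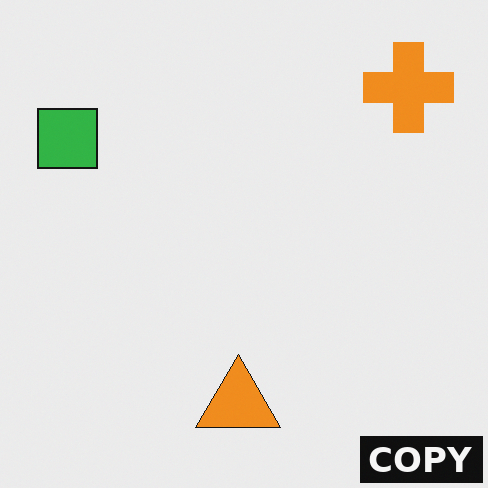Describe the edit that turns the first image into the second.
The image was watermarked with the text "COPY" in the lower-right corner.

A dark label reading "COPY" appears in the lower-right corner.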